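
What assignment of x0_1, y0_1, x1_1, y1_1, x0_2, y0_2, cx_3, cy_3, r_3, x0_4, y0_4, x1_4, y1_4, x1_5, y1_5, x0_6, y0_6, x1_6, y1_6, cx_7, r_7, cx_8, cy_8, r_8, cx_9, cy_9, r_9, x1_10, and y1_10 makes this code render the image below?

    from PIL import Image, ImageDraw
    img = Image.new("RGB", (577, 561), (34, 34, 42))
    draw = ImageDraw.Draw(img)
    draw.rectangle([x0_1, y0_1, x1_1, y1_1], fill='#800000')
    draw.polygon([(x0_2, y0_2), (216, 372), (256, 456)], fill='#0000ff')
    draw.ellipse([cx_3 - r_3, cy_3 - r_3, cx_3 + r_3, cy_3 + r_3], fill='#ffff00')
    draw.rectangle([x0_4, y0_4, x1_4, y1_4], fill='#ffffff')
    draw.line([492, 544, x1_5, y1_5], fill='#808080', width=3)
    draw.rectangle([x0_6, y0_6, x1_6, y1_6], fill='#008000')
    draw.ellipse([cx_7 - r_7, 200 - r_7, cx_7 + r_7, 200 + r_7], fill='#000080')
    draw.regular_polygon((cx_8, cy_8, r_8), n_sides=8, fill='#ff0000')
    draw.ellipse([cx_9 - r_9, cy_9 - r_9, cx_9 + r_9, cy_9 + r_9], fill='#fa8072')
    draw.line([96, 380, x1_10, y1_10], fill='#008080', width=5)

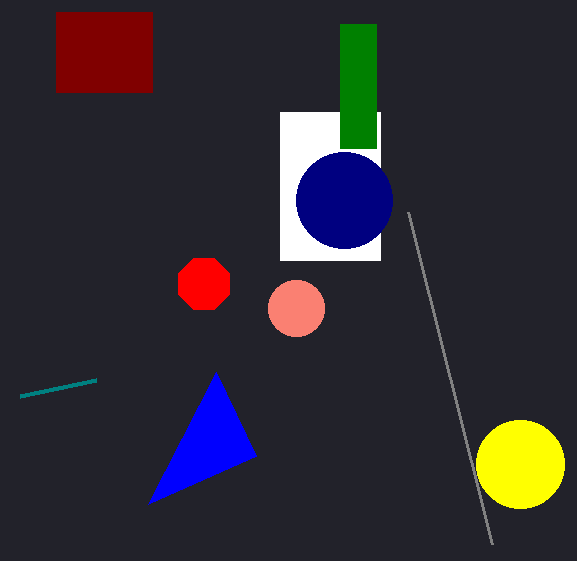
x0_1 = 56; y0_1 = 12; x1_1 = 152; y1_1 = 92; x0_2 = 148; y0_2 = 504; cx_3 = 520; cy_3 = 464; r_3 = 44; x0_4 = 280; y0_4 = 112; x1_4 = 380; y1_4 = 260; x1_5 = 408; y1_5 = 212; x0_6 = 340; y0_6 = 24; x1_6 = 376; y1_6 = 148; cx_7 = 344; r_7 = 48; cx_8 = 204; cy_8 = 284; r_8 = 28; cx_9 = 296; cy_9 = 308; r_9 = 28; x1_10 = 20; y1_10 = 396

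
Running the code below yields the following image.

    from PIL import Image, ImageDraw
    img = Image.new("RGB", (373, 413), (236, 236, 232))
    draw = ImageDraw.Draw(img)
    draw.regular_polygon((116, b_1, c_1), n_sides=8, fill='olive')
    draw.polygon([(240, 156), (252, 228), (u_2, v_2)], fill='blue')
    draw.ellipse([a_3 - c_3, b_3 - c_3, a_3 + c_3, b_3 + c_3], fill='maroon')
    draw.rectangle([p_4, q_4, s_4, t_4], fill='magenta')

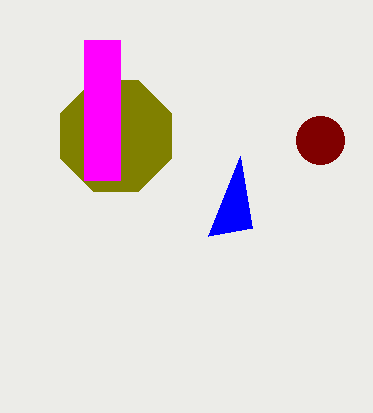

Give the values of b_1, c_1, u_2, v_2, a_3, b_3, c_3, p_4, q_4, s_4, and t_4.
b_1 = 136, c_1 = 60, u_2 = 208, v_2 = 236, a_3 = 320, b_3 = 140, c_3 = 24, p_4 = 84, q_4 = 40, s_4 = 120, t_4 = 180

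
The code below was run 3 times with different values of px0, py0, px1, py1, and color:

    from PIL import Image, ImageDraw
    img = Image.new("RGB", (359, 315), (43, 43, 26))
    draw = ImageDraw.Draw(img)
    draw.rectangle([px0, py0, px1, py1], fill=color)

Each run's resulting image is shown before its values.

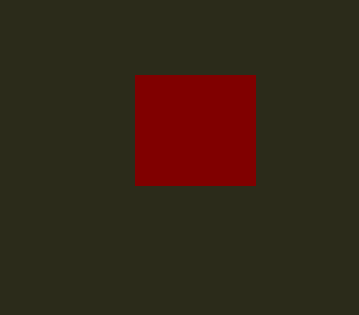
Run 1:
px0 = 135
py0 = 75
px1 = 255
py1 = 185
color = 'maroon'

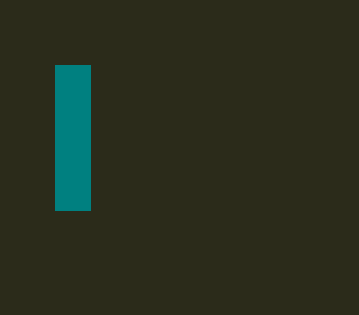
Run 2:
px0 = 55, py0 = 65, px1 = 90, py1 = 210, color = 'teal'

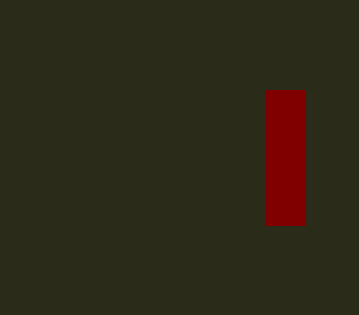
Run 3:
px0 = 265
py0 = 90
px1 = 305
py1 = 225
color = 'maroon'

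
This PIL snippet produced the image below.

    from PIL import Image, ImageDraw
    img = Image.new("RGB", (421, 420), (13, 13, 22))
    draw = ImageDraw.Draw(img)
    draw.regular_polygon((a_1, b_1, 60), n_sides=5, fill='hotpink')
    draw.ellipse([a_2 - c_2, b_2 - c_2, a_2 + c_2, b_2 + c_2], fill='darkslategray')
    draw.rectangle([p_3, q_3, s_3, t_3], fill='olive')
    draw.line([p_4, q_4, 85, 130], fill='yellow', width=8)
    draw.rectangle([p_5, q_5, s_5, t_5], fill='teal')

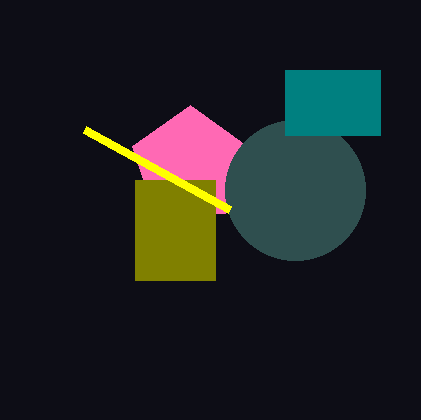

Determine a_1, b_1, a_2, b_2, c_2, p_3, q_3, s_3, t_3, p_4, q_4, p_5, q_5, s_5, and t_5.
a_1 = 190, b_1 = 165, a_2 = 295, b_2 = 190, c_2 = 70, p_3 = 135, q_3 = 180, s_3 = 215, t_3 = 280, p_4 = 230, q_4 = 210, p_5 = 285, q_5 = 70, s_5 = 380, t_5 = 135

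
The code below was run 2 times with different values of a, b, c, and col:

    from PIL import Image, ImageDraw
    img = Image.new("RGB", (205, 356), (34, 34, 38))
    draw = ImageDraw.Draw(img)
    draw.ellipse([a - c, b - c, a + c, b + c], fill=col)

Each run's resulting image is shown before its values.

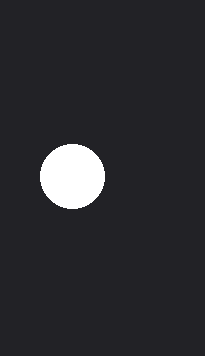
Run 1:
a = 72
b = 176
c = 32
col = 'white'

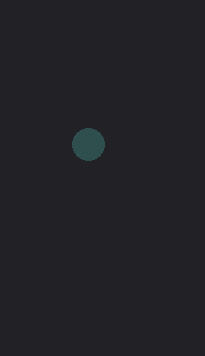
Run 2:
a = 88, b = 144, c = 16, col = 'darkslategray'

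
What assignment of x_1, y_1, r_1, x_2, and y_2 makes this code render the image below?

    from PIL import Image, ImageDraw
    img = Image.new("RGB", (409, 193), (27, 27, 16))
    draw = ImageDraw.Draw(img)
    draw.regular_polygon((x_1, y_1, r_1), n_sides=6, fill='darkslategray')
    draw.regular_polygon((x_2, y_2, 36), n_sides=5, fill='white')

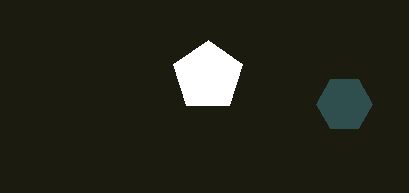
x_1 = 344, y_1 = 104, r_1 = 28, x_2 = 208, y_2 = 76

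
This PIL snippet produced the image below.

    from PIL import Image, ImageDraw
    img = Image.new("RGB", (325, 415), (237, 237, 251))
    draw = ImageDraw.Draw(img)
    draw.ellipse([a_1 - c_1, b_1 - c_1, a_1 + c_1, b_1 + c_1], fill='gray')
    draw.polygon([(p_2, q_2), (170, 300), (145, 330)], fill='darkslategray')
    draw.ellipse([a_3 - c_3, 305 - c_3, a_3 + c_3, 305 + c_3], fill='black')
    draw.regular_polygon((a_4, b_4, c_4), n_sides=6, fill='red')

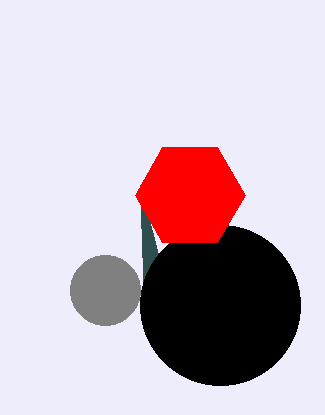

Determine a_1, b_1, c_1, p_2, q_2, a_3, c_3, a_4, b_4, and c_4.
a_1 = 105, b_1 = 290, c_1 = 35, p_2 = 140, q_2 = 185, a_3 = 220, c_3 = 80, a_4 = 190, b_4 = 195, c_4 = 55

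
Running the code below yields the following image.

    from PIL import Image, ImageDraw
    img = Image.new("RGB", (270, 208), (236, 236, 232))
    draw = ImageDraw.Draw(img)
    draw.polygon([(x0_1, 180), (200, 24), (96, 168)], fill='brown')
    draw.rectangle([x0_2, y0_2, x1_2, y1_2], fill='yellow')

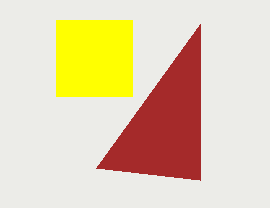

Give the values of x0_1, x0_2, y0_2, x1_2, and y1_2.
x0_1 = 200; x0_2 = 56; y0_2 = 20; x1_2 = 132; y1_2 = 96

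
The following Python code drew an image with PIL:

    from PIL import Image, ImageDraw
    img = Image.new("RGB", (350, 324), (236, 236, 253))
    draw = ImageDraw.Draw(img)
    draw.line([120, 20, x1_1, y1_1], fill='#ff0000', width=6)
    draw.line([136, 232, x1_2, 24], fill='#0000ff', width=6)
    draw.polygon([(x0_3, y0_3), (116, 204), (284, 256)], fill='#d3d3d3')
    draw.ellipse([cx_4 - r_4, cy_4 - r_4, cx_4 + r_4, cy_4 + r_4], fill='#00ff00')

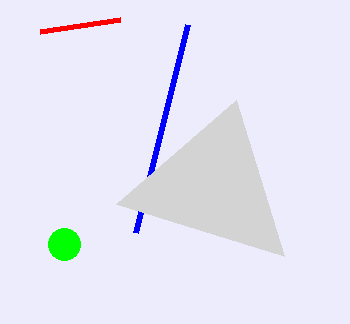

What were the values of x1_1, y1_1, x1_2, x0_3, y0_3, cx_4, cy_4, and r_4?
x1_1 = 40, y1_1 = 32, x1_2 = 188, x0_3 = 236, y0_3 = 100, cx_4 = 64, cy_4 = 244, r_4 = 16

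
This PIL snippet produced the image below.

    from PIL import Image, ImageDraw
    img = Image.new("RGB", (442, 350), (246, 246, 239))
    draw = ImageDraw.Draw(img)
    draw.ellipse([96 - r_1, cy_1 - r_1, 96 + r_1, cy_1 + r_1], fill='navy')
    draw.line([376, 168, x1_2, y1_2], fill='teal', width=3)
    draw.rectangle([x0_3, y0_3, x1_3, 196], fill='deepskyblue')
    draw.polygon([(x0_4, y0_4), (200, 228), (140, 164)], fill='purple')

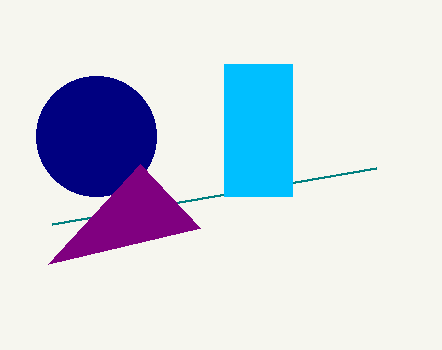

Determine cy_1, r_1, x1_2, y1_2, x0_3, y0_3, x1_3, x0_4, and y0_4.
cy_1 = 136, r_1 = 60, x1_2 = 52, y1_2 = 224, x0_3 = 224, y0_3 = 64, x1_3 = 292, x0_4 = 48, y0_4 = 264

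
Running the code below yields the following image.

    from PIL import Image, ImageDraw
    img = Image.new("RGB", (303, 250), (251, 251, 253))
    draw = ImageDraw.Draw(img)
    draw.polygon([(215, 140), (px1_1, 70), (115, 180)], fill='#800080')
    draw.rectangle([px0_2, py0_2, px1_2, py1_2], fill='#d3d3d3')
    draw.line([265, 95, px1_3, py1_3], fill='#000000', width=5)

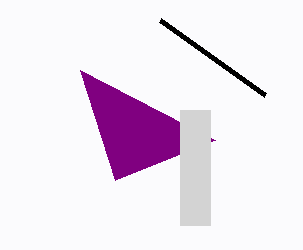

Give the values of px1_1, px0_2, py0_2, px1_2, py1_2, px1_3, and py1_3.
px1_1 = 80; px0_2 = 180; py0_2 = 110; px1_2 = 210; py1_2 = 225; px1_3 = 160; py1_3 = 20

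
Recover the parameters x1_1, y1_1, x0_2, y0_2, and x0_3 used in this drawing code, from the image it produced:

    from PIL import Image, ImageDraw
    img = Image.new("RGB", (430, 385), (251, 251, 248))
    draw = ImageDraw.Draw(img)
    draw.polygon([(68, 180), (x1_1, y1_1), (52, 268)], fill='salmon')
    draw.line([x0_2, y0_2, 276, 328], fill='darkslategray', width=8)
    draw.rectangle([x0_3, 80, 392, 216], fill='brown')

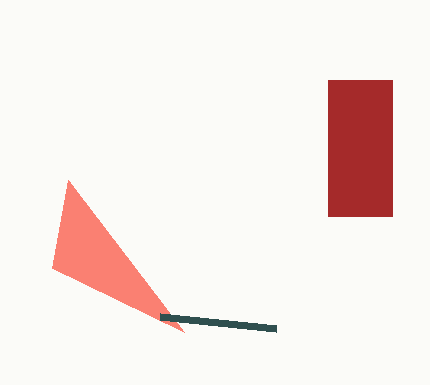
x1_1 = 184; y1_1 = 332; x0_2 = 160; y0_2 = 316; x0_3 = 328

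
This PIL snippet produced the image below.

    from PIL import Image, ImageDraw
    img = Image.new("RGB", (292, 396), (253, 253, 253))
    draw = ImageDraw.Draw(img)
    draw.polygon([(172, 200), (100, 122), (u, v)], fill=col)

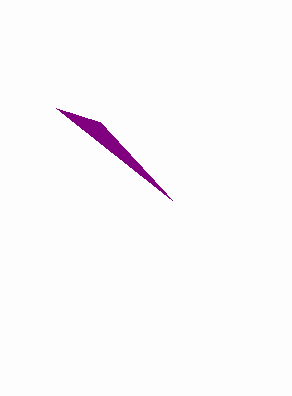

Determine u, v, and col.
u = 56; v = 108; col = 'purple'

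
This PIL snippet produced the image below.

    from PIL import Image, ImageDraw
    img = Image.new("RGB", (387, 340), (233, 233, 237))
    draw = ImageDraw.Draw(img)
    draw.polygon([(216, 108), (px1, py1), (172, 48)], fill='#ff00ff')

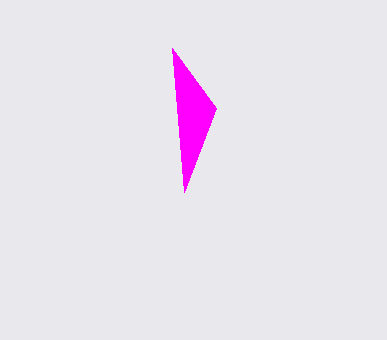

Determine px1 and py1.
px1 = 184
py1 = 192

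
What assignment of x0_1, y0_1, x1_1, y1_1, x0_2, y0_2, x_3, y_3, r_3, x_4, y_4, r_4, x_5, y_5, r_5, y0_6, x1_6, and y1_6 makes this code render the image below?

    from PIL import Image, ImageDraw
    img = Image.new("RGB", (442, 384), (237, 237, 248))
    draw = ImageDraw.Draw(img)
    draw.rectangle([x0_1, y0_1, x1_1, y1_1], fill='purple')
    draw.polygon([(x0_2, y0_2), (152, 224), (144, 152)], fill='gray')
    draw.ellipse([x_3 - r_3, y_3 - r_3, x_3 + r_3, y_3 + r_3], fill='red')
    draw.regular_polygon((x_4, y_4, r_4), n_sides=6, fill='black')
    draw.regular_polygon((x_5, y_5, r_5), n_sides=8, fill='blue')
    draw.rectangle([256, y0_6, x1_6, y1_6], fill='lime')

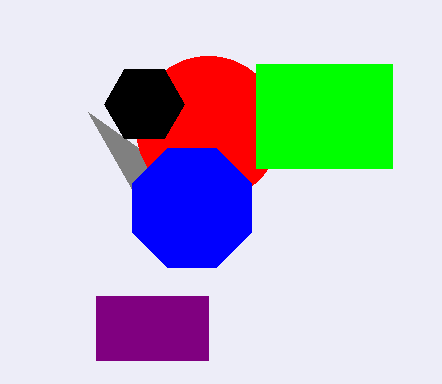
x0_1 = 96
y0_1 = 296
x1_1 = 208
y1_1 = 360
x0_2 = 88
y0_2 = 112
x_3 = 208
y_3 = 128
r_3 = 72
x_4 = 144
y_4 = 104
r_4 = 40
x_5 = 192
y_5 = 208
r_5 = 64
y0_6 = 64
x1_6 = 392
y1_6 = 168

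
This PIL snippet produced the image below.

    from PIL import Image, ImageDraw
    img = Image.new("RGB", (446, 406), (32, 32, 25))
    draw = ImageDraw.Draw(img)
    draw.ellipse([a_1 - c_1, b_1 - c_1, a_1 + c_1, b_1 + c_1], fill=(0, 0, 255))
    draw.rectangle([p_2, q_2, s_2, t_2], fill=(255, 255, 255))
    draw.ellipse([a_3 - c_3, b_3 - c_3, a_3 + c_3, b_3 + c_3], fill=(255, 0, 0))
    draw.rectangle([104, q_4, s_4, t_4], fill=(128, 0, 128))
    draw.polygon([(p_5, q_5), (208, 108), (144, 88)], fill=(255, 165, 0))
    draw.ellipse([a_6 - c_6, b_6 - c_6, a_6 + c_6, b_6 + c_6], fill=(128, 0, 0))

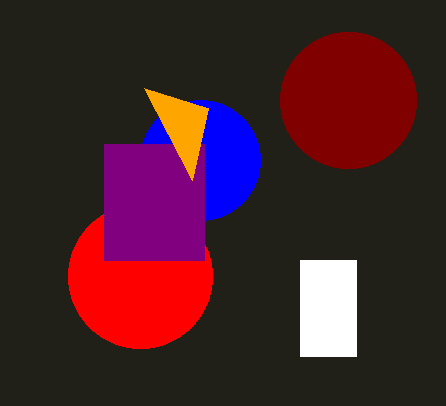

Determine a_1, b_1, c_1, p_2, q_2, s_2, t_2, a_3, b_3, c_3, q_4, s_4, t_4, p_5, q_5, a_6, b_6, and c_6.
a_1 = 200
b_1 = 160
c_1 = 60
p_2 = 300
q_2 = 260
s_2 = 356
t_2 = 356
a_3 = 140
b_3 = 276
c_3 = 72
q_4 = 144
s_4 = 204
t_4 = 260
p_5 = 192
q_5 = 180
a_6 = 348
b_6 = 100
c_6 = 68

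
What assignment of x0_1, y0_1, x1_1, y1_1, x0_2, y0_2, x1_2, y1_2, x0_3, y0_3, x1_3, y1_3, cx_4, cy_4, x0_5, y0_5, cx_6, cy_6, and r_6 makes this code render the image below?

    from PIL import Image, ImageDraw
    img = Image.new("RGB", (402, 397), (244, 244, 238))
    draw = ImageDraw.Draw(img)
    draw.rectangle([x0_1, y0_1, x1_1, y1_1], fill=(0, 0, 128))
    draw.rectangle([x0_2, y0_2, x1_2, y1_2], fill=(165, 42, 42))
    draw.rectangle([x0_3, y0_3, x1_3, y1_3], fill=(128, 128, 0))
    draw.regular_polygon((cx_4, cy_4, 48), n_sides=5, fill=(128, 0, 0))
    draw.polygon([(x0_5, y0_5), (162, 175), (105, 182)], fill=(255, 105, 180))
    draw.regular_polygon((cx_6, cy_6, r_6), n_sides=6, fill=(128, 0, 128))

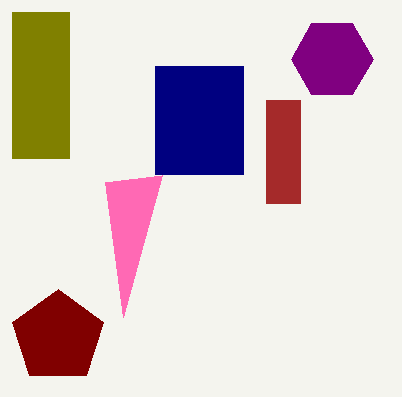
x0_1 = 155, y0_1 = 66, x1_1 = 243, y1_1 = 174, x0_2 = 266, y0_2 = 100, x1_2 = 300, y1_2 = 203, x0_3 = 12, y0_3 = 12, x1_3 = 69, y1_3 = 158, cx_4 = 58, cy_4 = 337, x0_5 = 123, y0_5 = 317, cx_6 = 332, cy_6 = 59, r_6 = 41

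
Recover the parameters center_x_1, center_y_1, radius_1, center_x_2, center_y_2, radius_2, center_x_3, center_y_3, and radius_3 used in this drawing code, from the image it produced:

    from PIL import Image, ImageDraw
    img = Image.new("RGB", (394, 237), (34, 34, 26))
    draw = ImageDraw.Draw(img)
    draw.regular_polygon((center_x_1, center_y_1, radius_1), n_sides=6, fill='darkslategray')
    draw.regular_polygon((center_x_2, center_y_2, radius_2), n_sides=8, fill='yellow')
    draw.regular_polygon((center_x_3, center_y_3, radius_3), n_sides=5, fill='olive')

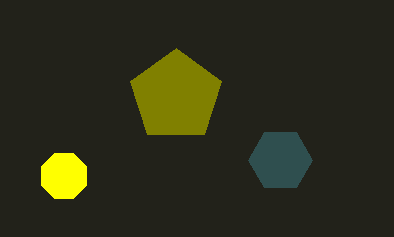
center_x_1 = 280
center_y_1 = 160
radius_1 = 32
center_x_2 = 64
center_y_2 = 176
radius_2 = 24
center_x_3 = 176
center_y_3 = 96
radius_3 = 48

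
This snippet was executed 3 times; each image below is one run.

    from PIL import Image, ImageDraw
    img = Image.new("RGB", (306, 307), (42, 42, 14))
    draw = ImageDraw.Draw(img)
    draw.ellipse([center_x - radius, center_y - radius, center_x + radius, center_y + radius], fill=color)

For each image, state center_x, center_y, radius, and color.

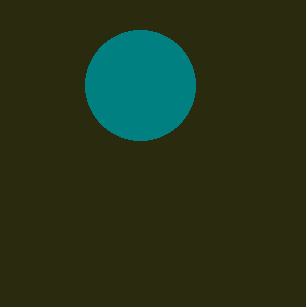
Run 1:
center_x = 140; center_y = 85; radius = 55; color = 'teal'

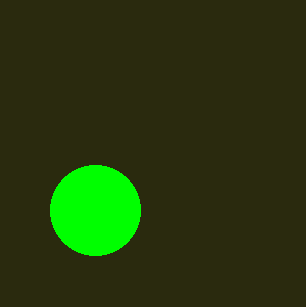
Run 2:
center_x = 95, center_y = 210, radius = 45, color = 'lime'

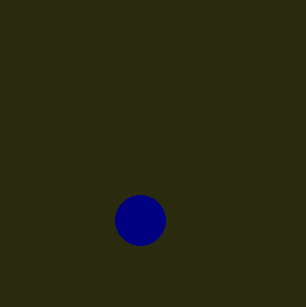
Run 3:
center_x = 140
center_y = 220
radius = 25
color = 'navy'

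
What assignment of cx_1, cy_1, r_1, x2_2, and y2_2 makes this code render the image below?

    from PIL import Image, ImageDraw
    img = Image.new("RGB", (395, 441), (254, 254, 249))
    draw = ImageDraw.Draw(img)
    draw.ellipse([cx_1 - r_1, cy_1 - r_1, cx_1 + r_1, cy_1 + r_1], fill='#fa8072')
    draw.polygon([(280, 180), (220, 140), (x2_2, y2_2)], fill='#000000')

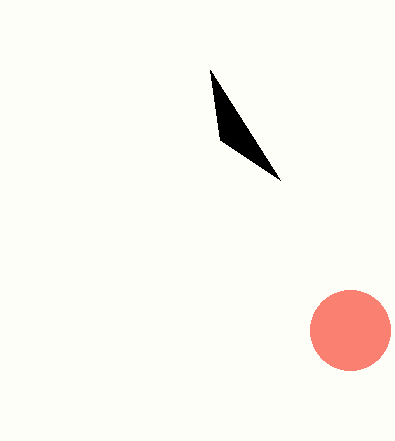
cx_1 = 350; cy_1 = 330; r_1 = 40; x2_2 = 210; y2_2 = 70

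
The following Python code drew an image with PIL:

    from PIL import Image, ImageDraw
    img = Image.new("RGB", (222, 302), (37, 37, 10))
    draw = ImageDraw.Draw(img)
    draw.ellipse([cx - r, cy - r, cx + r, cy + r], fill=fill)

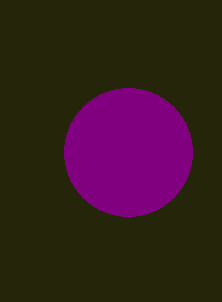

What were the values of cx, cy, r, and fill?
cx = 128
cy = 152
r = 64
fill = 'purple'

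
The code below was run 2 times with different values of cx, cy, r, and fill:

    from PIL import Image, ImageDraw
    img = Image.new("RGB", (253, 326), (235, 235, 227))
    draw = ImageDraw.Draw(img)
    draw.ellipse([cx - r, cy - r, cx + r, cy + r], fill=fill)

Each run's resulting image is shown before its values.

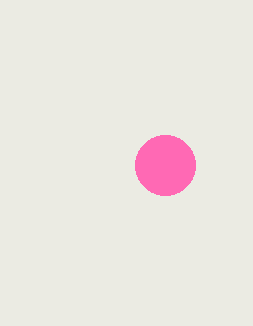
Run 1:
cx = 165
cy = 165
r = 30
fill = 'hotpink'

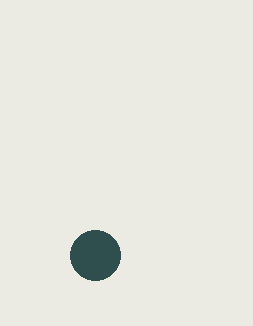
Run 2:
cx = 95; cy = 255; r = 25; fill = 'darkslategray'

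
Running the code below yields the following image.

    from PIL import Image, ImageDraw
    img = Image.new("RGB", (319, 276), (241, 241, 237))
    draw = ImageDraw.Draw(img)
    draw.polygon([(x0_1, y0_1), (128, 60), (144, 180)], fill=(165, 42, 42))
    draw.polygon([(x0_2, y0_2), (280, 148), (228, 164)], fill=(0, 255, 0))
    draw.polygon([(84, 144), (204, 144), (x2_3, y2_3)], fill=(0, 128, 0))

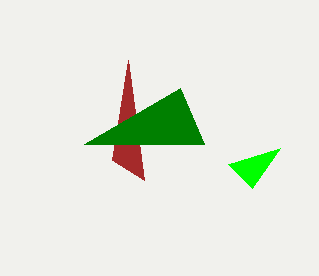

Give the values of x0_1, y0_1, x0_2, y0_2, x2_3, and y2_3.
x0_1 = 112
y0_1 = 160
x0_2 = 252
y0_2 = 188
x2_3 = 180
y2_3 = 88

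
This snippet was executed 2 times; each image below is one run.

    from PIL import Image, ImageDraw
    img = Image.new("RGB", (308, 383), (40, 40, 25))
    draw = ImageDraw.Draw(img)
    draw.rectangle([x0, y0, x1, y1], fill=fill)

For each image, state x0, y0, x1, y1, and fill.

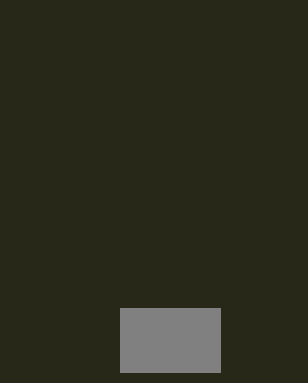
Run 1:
x0 = 120
y0 = 308
x1 = 220
y1 = 372
fill = 'gray'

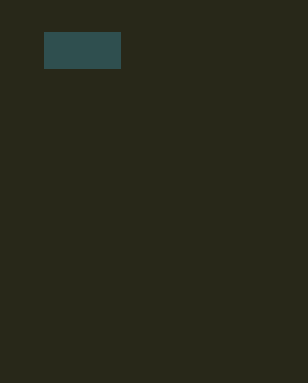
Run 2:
x0 = 44
y0 = 32
x1 = 120
y1 = 68
fill = 'darkslategray'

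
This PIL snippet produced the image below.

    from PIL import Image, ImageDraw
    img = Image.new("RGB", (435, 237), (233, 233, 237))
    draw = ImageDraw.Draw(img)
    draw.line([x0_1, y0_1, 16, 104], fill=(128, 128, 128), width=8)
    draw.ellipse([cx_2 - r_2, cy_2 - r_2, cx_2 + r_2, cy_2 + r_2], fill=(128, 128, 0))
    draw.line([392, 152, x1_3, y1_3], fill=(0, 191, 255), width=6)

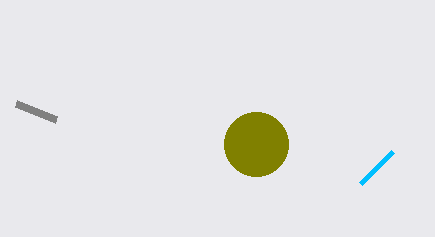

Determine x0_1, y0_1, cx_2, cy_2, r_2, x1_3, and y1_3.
x0_1 = 56
y0_1 = 120
cx_2 = 256
cy_2 = 144
r_2 = 32
x1_3 = 360
y1_3 = 184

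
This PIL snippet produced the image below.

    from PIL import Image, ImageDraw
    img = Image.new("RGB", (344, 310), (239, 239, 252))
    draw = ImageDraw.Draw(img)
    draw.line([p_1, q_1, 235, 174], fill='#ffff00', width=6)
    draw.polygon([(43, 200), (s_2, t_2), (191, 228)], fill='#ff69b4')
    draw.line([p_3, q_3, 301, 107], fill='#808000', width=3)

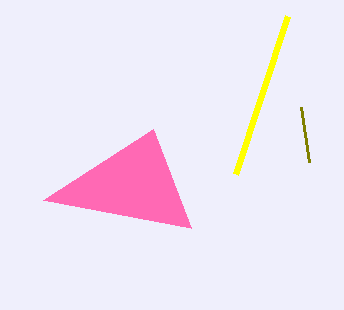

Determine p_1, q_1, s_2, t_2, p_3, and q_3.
p_1 = 287, q_1 = 16, s_2 = 153, t_2 = 129, p_3 = 309, q_3 = 162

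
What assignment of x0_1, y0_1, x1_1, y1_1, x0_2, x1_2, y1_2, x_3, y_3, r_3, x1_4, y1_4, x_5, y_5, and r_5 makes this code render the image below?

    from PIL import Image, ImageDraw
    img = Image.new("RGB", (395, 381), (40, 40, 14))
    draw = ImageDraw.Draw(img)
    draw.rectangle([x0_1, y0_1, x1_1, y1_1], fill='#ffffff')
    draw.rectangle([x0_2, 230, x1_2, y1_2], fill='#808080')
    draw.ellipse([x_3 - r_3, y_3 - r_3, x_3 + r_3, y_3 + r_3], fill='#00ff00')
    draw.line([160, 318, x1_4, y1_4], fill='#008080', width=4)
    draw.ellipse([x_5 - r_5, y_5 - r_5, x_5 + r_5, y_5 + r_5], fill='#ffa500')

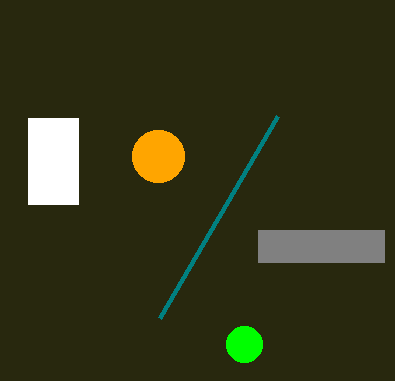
x0_1 = 28
y0_1 = 118
x1_1 = 78
y1_1 = 204
x0_2 = 258
x1_2 = 384
y1_2 = 262
x_3 = 244
y_3 = 344
r_3 = 18
x1_4 = 278
y1_4 = 116
x_5 = 158
y_5 = 156
r_5 = 26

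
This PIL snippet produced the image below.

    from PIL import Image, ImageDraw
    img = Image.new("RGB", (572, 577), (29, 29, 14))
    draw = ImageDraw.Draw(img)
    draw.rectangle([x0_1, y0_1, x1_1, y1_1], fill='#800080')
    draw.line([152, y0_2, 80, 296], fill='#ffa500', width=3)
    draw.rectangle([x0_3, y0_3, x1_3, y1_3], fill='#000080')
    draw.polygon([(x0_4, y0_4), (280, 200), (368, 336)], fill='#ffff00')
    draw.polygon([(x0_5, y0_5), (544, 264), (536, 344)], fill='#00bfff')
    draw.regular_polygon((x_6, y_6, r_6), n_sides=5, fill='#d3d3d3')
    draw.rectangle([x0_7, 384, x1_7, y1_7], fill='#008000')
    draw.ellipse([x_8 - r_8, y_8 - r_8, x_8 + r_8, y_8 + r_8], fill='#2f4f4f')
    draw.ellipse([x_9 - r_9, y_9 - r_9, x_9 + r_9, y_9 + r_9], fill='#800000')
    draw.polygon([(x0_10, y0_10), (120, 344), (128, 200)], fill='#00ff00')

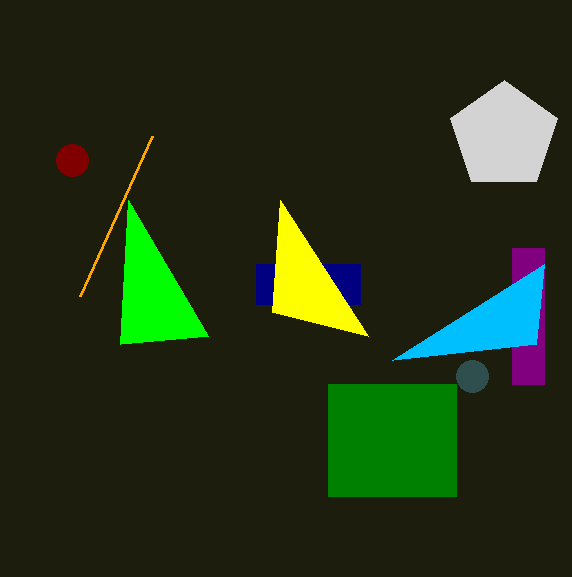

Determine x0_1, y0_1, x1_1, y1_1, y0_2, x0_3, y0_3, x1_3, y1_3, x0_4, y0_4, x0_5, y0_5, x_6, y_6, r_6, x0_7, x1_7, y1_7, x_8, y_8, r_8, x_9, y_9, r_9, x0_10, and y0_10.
x0_1 = 512; y0_1 = 248; x1_1 = 544; y1_1 = 384; y0_2 = 136; x0_3 = 256; y0_3 = 264; x1_3 = 360; y1_3 = 304; x0_4 = 272; y0_4 = 312; x0_5 = 392; y0_5 = 360; x_6 = 504; y_6 = 136; r_6 = 56; x0_7 = 328; x1_7 = 456; y1_7 = 496; x_8 = 472; y_8 = 376; r_8 = 16; x_9 = 72; y_9 = 160; r_9 = 16; x0_10 = 208; y0_10 = 336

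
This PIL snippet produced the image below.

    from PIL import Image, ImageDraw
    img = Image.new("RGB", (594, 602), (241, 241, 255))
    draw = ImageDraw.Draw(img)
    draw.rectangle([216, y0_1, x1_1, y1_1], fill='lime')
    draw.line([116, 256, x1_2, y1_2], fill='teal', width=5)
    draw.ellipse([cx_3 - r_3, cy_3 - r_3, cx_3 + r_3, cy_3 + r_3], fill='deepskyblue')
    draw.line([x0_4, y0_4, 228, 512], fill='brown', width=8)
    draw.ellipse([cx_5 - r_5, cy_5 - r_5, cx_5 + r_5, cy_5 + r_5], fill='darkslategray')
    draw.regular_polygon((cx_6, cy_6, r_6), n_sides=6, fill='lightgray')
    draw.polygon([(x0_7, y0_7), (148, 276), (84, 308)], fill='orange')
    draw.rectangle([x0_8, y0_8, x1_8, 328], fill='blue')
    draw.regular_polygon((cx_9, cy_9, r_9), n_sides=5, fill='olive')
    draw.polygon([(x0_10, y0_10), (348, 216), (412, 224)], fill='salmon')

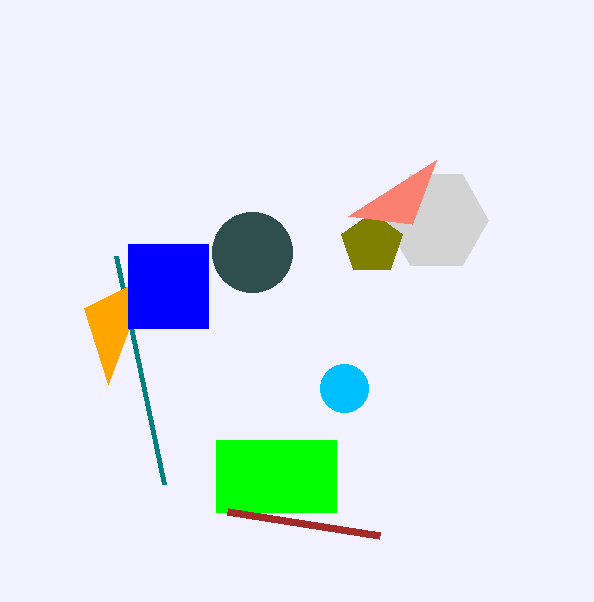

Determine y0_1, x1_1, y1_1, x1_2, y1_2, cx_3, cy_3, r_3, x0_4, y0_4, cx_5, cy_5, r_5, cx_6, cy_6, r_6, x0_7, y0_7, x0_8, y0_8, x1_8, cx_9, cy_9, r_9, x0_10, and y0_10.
y0_1 = 440
x1_1 = 336
y1_1 = 512
x1_2 = 164
y1_2 = 484
cx_3 = 344
cy_3 = 388
r_3 = 24
x0_4 = 380
y0_4 = 536
cx_5 = 252
cy_5 = 252
r_5 = 40
cx_6 = 436
cy_6 = 220
r_6 = 52
x0_7 = 108
y0_7 = 384
x0_8 = 128
y0_8 = 244
x1_8 = 208
cx_9 = 372
cy_9 = 244
r_9 = 32
x0_10 = 436
y0_10 = 160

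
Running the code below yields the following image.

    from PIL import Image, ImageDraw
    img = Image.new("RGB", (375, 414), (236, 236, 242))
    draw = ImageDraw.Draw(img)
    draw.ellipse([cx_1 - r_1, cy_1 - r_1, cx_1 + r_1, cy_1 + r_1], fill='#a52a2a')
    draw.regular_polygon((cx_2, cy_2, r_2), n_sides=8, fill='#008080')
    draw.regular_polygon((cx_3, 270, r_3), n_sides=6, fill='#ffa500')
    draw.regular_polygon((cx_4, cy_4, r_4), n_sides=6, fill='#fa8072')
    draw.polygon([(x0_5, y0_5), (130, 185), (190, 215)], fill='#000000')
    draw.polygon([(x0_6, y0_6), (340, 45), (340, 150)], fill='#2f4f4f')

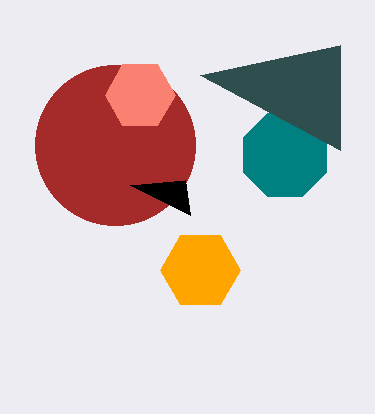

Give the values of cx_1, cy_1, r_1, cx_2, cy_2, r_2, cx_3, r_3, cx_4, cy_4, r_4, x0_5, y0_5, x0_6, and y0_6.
cx_1 = 115; cy_1 = 145; r_1 = 80; cx_2 = 285; cy_2 = 155; r_2 = 45; cx_3 = 200; r_3 = 40; cx_4 = 140; cy_4 = 95; r_4 = 35; x0_5 = 185; y0_5 = 180; x0_6 = 200; y0_6 = 75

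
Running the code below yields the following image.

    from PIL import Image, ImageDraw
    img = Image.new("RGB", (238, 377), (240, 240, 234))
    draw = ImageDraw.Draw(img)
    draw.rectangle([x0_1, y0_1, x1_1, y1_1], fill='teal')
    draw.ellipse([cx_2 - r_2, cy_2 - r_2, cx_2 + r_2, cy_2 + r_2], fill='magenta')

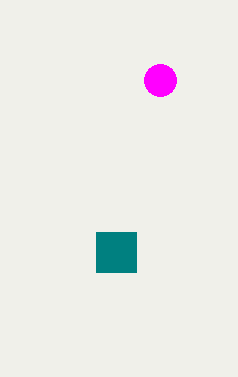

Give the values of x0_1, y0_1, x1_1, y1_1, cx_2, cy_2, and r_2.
x0_1 = 96; y0_1 = 232; x1_1 = 136; y1_1 = 272; cx_2 = 160; cy_2 = 80; r_2 = 16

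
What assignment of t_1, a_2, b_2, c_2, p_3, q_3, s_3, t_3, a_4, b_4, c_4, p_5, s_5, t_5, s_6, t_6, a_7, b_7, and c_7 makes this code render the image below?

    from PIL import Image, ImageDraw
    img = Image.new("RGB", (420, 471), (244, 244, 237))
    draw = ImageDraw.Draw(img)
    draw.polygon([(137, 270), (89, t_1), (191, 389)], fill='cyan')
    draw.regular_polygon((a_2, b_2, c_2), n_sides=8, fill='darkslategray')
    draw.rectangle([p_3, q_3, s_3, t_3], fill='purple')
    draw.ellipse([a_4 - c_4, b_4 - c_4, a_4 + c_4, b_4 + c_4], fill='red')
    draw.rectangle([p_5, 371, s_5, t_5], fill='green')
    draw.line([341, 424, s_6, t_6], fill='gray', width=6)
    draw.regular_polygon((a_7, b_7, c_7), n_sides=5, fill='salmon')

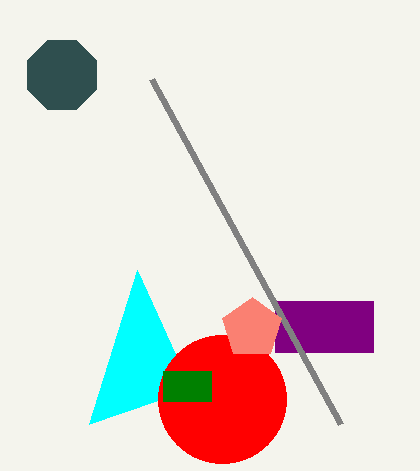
t_1 = 424, a_2 = 62, b_2 = 75, c_2 = 37, p_3 = 275, q_3 = 301, s_3 = 373, t_3 = 352, a_4 = 222, b_4 = 399, c_4 = 64, p_5 = 163, s_5 = 211, t_5 = 401, s_6 = 152, t_6 = 79, a_7 = 252, b_7 = 328, c_7 = 31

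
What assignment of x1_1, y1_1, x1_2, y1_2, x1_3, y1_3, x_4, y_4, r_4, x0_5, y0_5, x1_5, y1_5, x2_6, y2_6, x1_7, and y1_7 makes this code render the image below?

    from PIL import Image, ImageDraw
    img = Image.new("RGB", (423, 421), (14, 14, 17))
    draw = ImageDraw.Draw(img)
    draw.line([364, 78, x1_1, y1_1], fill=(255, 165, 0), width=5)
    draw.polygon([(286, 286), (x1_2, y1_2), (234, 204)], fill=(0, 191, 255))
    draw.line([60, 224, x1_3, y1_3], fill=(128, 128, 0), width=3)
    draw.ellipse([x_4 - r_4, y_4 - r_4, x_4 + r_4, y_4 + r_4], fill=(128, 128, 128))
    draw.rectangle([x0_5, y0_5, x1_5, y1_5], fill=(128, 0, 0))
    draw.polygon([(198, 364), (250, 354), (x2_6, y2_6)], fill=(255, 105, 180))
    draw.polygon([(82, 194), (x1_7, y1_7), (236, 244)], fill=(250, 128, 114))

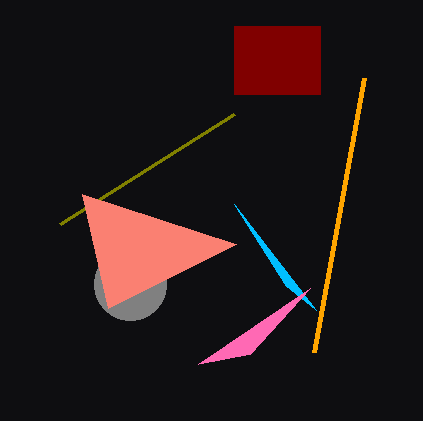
x1_1 = 314
y1_1 = 352
x1_2 = 316
y1_2 = 310
x1_3 = 234
y1_3 = 114
x_4 = 130
y_4 = 284
r_4 = 36
x0_5 = 234
y0_5 = 26
x1_5 = 320
y1_5 = 94
x2_6 = 310
y2_6 = 288
x1_7 = 108
y1_7 = 308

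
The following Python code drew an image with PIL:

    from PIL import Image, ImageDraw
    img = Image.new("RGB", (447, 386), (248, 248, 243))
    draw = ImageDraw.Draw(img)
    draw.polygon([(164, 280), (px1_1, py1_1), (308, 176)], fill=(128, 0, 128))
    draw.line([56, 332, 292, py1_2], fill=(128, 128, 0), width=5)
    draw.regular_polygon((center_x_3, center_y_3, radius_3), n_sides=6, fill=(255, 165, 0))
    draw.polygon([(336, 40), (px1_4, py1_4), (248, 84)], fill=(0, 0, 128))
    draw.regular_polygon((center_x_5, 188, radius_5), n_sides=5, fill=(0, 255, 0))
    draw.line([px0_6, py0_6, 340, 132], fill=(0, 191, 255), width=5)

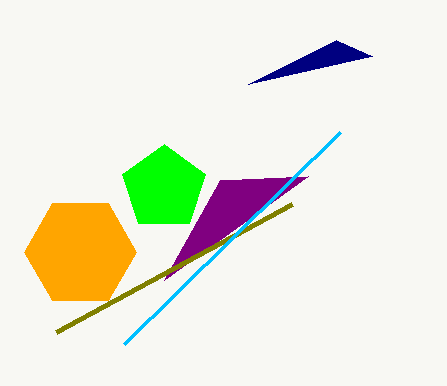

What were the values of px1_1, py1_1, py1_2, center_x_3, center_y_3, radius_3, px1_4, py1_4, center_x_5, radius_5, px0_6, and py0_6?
px1_1 = 220
py1_1 = 180
py1_2 = 204
center_x_3 = 80
center_y_3 = 252
radius_3 = 56
px1_4 = 372
py1_4 = 56
center_x_5 = 164
radius_5 = 44
px0_6 = 124
py0_6 = 344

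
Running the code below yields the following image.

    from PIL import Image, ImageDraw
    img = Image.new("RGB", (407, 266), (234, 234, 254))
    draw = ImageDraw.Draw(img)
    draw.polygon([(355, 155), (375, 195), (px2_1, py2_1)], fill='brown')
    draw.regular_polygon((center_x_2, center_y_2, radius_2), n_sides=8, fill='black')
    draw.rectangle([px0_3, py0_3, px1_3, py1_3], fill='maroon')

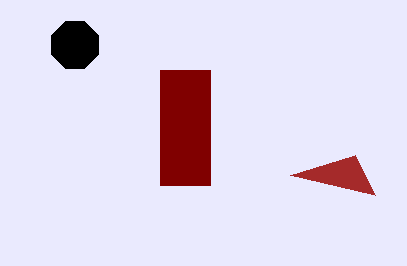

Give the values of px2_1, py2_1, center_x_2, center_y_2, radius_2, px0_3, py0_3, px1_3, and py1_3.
px2_1 = 290
py2_1 = 175
center_x_2 = 75
center_y_2 = 45
radius_2 = 25
px0_3 = 160
py0_3 = 70
px1_3 = 210
py1_3 = 185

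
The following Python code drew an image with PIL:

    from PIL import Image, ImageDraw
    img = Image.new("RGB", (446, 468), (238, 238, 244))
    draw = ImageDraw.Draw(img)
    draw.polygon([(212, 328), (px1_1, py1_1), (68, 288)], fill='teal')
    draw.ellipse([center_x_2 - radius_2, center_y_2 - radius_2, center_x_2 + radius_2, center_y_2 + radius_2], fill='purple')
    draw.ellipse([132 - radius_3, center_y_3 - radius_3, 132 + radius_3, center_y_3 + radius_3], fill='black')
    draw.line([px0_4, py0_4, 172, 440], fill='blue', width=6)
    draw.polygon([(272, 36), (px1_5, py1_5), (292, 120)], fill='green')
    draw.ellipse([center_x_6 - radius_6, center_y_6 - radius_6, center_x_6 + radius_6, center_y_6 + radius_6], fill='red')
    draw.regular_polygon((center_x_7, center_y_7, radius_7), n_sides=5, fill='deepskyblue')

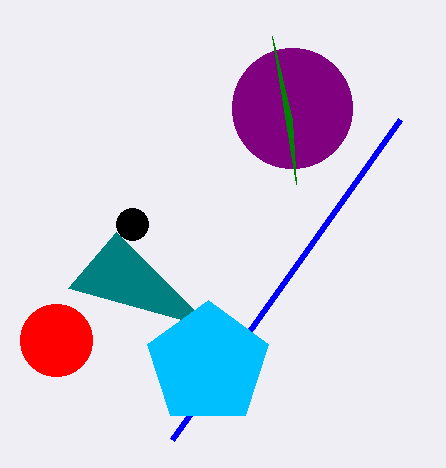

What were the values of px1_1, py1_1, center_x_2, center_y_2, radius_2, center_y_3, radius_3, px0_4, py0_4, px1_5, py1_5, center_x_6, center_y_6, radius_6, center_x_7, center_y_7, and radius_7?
px1_1 = 116
py1_1 = 232
center_x_2 = 292
center_y_2 = 108
radius_2 = 60
center_y_3 = 224
radius_3 = 16
px0_4 = 400
py0_4 = 120
px1_5 = 296
py1_5 = 184
center_x_6 = 56
center_y_6 = 340
radius_6 = 36
center_x_7 = 208
center_y_7 = 364
radius_7 = 64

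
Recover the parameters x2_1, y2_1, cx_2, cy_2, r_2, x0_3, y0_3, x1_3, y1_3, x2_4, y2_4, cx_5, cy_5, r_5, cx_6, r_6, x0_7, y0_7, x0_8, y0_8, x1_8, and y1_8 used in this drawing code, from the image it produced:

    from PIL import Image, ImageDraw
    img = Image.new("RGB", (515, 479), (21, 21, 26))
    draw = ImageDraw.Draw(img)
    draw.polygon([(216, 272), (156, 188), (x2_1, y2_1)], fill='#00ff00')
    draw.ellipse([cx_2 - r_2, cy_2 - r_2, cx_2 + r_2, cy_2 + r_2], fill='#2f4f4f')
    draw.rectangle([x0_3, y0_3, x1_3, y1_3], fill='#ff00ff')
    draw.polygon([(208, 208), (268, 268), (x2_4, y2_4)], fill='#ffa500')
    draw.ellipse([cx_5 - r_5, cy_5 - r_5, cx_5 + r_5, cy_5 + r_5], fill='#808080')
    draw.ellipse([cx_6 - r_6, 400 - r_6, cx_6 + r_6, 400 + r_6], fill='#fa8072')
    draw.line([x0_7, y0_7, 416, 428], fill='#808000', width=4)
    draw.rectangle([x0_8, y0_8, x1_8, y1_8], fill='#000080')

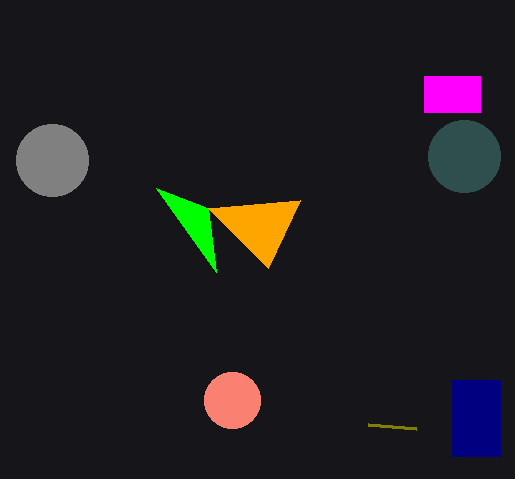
x2_1 = 208; y2_1 = 208; cx_2 = 464; cy_2 = 156; r_2 = 36; x0_3 = 424; y0_3 = 76; x1_3 = 480; y1_3 = 112; x2_4 = 300; y2_4 = 200; cx_5 = 52; cy_5 = 160; r_5 = 36; cx_6 = 232; r_6 = 28; x0_7 = 368; y0_7 = 424; x0_8 = 452; y0_8 = 380; x1_8 = 500; y1_8 = 456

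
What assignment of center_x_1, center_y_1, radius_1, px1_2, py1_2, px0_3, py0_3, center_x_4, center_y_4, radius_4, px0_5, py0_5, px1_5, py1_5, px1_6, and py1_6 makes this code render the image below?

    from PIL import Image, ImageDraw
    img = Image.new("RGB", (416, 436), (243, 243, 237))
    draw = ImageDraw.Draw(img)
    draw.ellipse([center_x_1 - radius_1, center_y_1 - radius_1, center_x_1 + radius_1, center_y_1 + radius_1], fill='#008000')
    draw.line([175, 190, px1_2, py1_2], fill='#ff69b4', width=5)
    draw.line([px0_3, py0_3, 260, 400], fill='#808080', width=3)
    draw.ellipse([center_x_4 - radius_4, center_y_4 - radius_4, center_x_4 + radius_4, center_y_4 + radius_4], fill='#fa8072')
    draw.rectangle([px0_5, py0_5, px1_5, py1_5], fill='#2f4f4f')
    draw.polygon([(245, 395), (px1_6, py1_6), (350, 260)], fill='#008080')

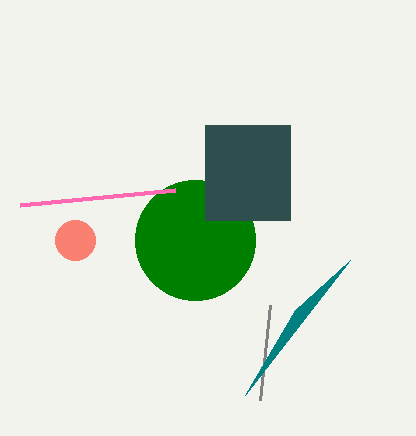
center_x_1 = 195
center_y_1 = 240
radius_1 = 60
px1_2 = 20
py1_2 = 205
px0_3 = 270
py0_3 = 305
center_x_4 = 75
center_y_4 = 240
radius_4 = 20
px0_5 = 205
py0_5 = 125
px1_5 = 290
py1_5 = 220
px1_6 = 295
py1_6 = 310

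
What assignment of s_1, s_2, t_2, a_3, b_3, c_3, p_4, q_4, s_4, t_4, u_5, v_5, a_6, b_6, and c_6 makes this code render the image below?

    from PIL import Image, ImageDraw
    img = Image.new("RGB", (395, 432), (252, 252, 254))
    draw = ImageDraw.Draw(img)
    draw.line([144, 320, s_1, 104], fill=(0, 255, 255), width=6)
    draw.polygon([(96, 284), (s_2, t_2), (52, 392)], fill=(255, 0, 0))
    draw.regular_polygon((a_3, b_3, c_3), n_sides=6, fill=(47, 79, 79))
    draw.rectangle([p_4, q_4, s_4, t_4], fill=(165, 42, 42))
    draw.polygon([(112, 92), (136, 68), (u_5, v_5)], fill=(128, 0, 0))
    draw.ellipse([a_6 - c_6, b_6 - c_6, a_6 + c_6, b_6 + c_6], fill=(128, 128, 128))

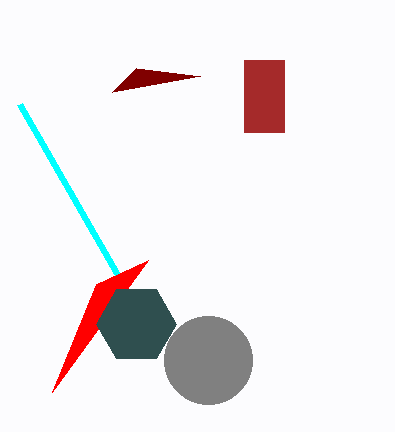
s_1 = 20, s_2 = 148, t_2 = 260, a_3 = 136, b_3 = 324, c_3 = 40, p_4 = 244, q_4 = 60, s_4 = 284, t_4 = 132, u_5 = 200, v_5 = 76, a_6 = 208, b_6 = 360, c_6 = 44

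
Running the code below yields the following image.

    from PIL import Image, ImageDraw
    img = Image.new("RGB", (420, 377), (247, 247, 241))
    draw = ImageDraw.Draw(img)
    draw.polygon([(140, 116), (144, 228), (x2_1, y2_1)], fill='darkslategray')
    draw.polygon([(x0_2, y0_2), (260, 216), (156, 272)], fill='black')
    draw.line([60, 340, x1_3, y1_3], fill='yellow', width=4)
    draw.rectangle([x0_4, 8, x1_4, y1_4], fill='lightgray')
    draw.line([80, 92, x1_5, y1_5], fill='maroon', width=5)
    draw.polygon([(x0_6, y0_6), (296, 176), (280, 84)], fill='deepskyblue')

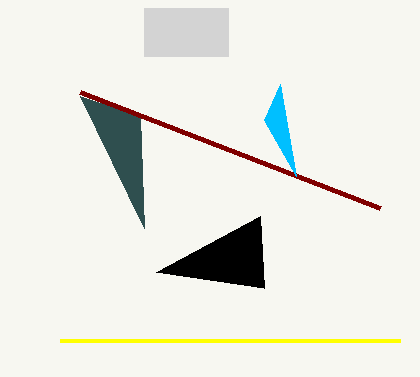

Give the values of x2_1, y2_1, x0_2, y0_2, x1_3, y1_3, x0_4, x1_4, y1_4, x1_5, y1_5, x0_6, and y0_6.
x2_1 = 80; y2_1 = 96; x0_2 = 264; y0_2 = 288; x1_3 = 400; y1_3 = 340; x0_4 = 144; x1_4 = 228; y1_4 = 56; x1_5 = 380; y1_5 = 208; x0_6 = 264; y0_6 = 120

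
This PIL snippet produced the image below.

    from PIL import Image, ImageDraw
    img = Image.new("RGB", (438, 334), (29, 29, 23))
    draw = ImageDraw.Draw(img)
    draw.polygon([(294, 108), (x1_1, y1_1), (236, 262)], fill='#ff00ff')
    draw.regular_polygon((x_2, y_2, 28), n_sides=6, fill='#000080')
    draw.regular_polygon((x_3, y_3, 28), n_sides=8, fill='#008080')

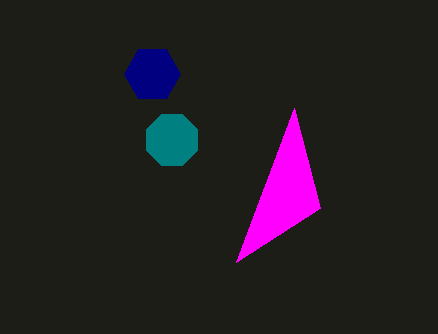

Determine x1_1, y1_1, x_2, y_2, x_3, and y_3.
x1_1 = 320
y1_1 = 208
x_2 = 152
y_2 = 74
x_3 = 172
y_3 = 140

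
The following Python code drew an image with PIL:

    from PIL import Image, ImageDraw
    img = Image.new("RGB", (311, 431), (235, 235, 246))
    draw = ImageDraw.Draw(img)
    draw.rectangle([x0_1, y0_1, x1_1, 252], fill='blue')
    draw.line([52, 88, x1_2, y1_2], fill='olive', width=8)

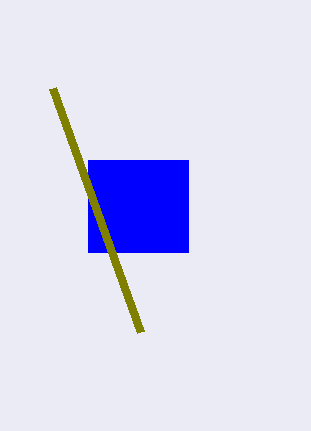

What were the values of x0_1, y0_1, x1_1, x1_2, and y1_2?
x0_1 = 88
y0_1 = 160
x1_1 = 188
x1_2 = 140
y1_2 = 332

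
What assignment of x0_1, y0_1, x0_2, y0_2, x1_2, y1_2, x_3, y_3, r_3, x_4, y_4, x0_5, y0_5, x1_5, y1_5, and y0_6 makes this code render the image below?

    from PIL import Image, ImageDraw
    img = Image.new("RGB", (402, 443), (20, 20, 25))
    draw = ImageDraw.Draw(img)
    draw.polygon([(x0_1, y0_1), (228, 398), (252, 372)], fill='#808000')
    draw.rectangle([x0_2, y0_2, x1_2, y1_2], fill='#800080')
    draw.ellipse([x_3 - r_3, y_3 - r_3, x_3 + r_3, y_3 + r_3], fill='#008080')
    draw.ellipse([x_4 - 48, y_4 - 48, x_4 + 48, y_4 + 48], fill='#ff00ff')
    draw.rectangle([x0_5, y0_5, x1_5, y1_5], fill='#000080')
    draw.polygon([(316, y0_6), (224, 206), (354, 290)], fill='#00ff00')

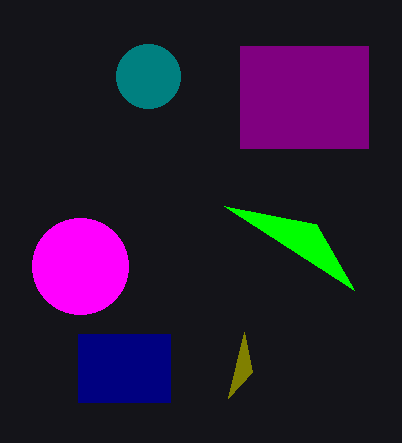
x0_1 = 244, y0_1 = 332, x0_2 = 240, y0_2 = 46, x1_2 = 368, y1_2 = 148, x_3 = 148, y_3 = 76, r_3 = 32, x_4 = 80, y_4 = 266, x0_5 = 78, y0_5 = 334, x1_5 = 170, y1_5 = 402, y0_6 = 224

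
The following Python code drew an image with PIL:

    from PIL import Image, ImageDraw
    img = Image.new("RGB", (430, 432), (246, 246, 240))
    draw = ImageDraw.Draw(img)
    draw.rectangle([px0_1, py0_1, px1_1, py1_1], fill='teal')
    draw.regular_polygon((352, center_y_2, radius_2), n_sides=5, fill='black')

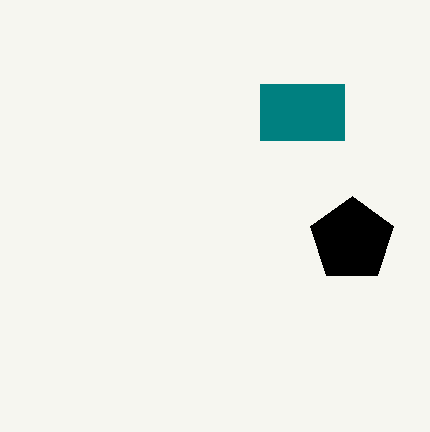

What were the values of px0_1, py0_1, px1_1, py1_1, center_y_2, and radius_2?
px0_1 = 260
py0_1 = 84
px1_1 = 344
py1_1 = 140
center_y_2 = 240
radius_2 = 44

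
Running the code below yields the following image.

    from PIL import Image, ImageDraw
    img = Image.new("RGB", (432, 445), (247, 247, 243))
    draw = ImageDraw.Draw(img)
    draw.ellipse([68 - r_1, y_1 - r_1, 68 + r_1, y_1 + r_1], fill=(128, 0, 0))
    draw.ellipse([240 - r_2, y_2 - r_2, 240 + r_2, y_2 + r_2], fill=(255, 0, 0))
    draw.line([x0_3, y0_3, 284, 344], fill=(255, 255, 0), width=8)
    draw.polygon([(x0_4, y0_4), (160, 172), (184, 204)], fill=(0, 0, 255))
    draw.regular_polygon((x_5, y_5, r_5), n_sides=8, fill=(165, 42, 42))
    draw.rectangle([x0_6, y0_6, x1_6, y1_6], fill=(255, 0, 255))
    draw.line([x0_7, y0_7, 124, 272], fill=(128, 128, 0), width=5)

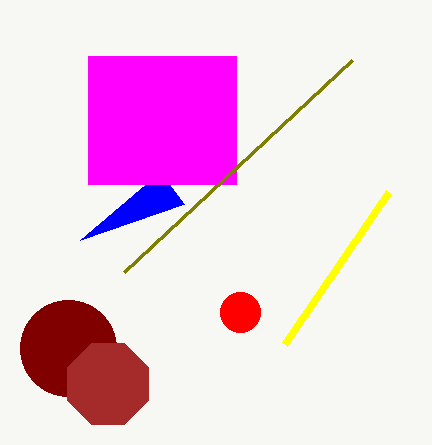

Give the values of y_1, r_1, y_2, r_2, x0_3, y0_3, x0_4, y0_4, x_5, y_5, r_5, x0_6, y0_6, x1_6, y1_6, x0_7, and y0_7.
y_1 = 348; r_1 = 48; y_2 = 312; r_2 = 20; x0_3 = 388; y0_3 = 192; x0_4 = 80; y0_4 = 240; x_5 = 108; y_5 = 384; r_5 = 44; x0_6 = 88; y0_6 = 56; x1_6 = 236; y1_6 = 184; x0_7 = 352; y0_7 = 60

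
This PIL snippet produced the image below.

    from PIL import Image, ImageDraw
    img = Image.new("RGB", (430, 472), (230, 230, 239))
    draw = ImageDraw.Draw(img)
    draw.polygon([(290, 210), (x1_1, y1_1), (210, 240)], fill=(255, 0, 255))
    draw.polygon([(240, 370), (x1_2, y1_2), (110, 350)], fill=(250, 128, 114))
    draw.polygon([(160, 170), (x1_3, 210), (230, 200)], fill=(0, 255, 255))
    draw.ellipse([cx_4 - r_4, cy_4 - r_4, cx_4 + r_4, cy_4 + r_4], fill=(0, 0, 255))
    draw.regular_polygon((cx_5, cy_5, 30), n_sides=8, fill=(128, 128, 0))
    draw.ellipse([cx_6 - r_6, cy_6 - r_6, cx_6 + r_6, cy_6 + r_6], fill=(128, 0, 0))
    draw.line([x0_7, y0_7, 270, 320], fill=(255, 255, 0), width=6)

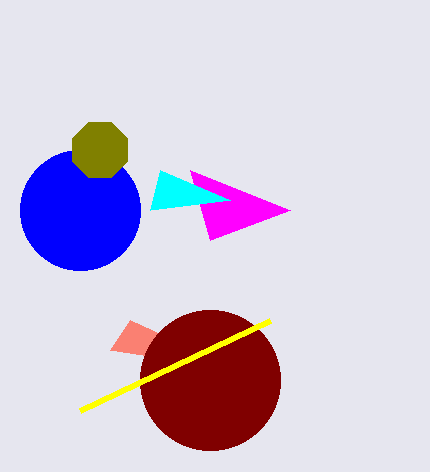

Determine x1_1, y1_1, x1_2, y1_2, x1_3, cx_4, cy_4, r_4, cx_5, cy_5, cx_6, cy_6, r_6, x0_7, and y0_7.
x1_1 = 190; y1_1 = 170; x1_2 = 130; y1_2 = 320; x1_3 = 150; cx_4 = 80; cy_4 = 210; r_4 = 60; cx_5 = 100; cy_5 = 150; cx_6 = 210; cy_6 = 380; r_6 = 70; x0_7 = 80; y0_7 = 410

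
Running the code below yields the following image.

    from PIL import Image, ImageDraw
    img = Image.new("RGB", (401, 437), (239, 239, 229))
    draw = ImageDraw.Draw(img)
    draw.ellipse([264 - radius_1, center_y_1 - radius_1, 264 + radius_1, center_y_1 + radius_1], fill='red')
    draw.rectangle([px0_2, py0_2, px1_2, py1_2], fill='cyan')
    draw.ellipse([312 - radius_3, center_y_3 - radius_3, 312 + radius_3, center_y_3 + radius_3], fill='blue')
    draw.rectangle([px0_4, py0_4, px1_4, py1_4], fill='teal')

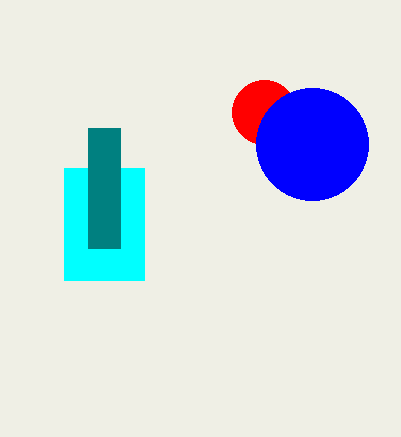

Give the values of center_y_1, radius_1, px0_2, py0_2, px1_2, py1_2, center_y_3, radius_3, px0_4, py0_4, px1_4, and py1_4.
center_y_1 = 112; radius_1 = 32; px0_2 = 64; py0_2 = 168; px1_2 = 144; py1_2 = 280; center_y_3 = 144; radius_3 = 56; px0_4 = 88; py0_4 = 128; px1_4 = 120; py1_4 = 248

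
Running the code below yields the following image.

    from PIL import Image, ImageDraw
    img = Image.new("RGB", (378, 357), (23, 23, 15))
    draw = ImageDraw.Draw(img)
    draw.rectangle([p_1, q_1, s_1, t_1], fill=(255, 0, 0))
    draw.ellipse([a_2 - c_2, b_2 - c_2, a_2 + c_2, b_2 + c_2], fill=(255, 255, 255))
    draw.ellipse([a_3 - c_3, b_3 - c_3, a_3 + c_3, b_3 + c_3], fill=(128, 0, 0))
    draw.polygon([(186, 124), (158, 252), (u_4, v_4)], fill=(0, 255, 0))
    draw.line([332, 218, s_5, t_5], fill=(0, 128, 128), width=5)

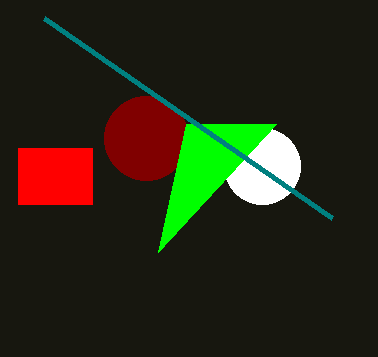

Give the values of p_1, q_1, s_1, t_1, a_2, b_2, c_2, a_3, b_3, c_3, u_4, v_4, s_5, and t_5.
p_1 = 18, q_1 = 148, s_1 = 92, t_1 = 204, a_2 = 262, b_2 = 166, c_2 = 38, a_3 = 146, b_3 = 138, c_3 = 42, u_4 = 276, v_4 = 124, s_5 = 44, t_5 = 18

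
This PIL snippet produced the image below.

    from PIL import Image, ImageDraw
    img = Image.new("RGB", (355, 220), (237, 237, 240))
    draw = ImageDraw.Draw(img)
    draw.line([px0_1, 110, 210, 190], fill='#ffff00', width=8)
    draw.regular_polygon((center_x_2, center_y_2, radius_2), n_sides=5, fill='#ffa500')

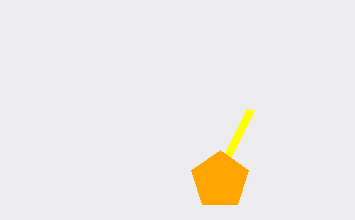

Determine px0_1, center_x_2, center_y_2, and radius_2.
px0_1 = 250; center_x_2 = 220; center_y_2 = 180; radius_2 = 30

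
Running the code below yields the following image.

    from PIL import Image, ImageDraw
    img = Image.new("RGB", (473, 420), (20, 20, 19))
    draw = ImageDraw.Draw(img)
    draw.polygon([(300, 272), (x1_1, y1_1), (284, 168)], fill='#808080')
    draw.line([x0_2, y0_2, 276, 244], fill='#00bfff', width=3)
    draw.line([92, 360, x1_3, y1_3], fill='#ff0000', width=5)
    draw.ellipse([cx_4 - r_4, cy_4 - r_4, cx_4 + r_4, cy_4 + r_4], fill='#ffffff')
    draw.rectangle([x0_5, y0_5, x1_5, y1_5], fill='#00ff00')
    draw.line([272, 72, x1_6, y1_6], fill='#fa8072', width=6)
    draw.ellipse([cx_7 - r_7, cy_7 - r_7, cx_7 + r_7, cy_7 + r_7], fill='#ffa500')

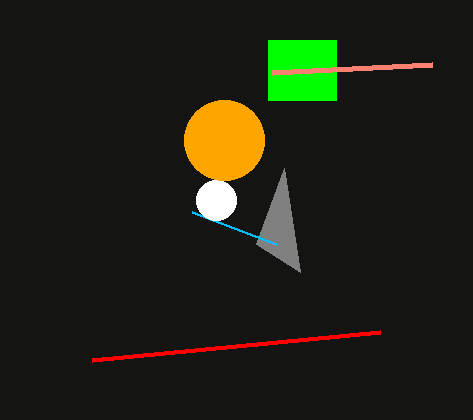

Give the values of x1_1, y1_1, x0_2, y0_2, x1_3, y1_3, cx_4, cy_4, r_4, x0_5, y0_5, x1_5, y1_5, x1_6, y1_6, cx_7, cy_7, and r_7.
x1_1 = 256
y1_1 = 244
x0_2 = 192
y0_2 = 212
x1_3 = 380
y1_3 = 332
cx_4 = 216
cy_4 = 200
r_4 = 20
x0_5 = 268
y0_5 = 40
x1_5 = 336
y1_5 = 100
x1_6 = 432
y1_6 = 64
cx_7 = 224
cy_7 = 140
r_7 = 40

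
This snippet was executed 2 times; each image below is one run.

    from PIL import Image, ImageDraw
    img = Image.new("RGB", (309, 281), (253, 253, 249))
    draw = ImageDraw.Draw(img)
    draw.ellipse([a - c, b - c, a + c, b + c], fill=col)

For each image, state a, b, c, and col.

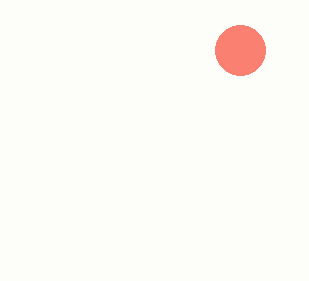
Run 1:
a = 240
b = 50
c = 25
col = 'salmon'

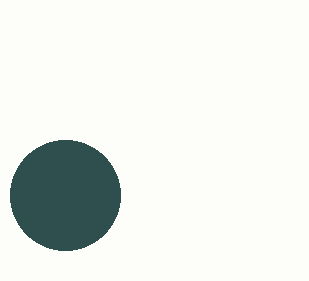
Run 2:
a = 65
b = 195
c = 55
col = 'darkslategray'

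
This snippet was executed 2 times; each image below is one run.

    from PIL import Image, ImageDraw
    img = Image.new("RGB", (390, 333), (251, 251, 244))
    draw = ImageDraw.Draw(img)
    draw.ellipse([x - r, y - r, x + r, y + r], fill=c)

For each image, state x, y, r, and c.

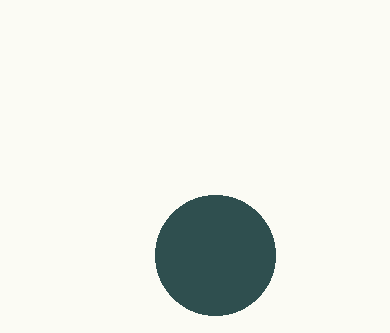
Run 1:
x = 215
y = 255
r = 60
c = 'darkslategray'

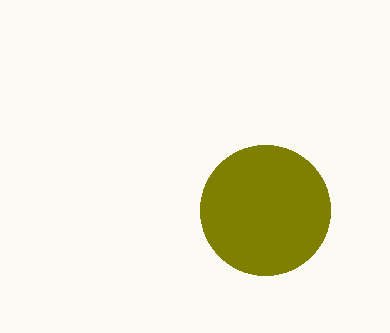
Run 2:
x = 265, y = 210, r = 65, c = 'olive'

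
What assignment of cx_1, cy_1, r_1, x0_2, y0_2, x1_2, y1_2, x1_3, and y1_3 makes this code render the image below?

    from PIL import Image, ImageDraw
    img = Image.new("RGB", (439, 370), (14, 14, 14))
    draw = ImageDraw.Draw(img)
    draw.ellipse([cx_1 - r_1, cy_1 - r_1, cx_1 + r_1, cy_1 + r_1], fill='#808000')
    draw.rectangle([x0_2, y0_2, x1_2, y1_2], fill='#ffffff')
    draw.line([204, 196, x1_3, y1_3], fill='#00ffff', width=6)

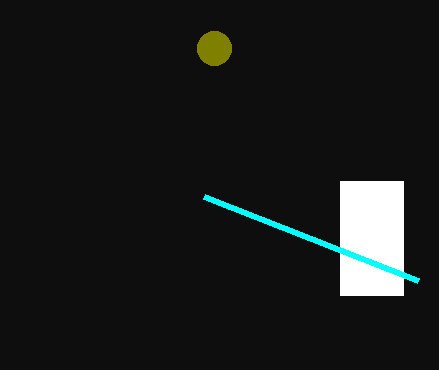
cx_1 = 214
cy_1 = 48
r_1 = 17
x0_2 = 340
y0_2 = 181
x1_2 = 403
y1_2 = 295
x1_3 = 418
y1_3 = 280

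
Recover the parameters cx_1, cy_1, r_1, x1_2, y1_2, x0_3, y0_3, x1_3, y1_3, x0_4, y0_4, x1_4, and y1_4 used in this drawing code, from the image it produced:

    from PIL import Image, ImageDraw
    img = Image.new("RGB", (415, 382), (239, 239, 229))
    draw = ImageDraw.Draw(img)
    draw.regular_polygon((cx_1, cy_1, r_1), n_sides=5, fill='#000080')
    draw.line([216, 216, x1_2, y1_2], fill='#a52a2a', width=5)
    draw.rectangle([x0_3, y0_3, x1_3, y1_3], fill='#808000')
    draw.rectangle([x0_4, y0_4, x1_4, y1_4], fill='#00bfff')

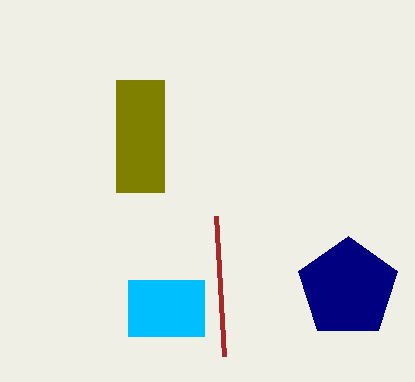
cx_1 = 348
cy_1 = 288
r_1 = 52
x1_2 = 224
y1_2 = 356
x0_3 = 116
y0_3 = 80
x1_3 = 164
y1_3 = 192
x0_4 = 128
y0_4 = 280
x1_4 = 204
y1_4 = 336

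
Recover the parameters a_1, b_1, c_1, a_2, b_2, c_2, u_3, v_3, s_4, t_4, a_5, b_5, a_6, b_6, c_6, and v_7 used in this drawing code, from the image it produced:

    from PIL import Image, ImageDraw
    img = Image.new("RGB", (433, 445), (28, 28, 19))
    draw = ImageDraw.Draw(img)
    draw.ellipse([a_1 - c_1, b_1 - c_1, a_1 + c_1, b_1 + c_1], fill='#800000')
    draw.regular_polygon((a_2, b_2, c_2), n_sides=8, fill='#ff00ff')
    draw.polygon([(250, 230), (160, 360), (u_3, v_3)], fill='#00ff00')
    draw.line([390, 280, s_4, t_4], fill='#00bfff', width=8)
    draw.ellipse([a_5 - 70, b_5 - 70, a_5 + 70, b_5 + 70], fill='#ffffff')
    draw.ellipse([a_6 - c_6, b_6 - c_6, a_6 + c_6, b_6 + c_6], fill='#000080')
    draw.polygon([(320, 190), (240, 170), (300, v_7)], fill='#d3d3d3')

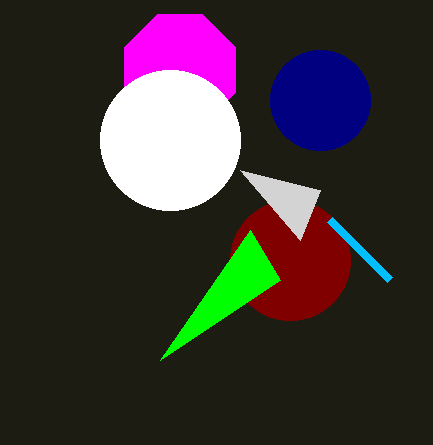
a_1 = 290
b_1 = 260
c_1 = 60
a_2 = 180
b_2 = 70
c_2 = 60
u_3 = 280
v_3 = 280
s_4 = 330
t_4 = 220
a_5 = 170
b_5 = 140
a_6 = 320
b_6 = 100
c_6 = 50
v_7 = 240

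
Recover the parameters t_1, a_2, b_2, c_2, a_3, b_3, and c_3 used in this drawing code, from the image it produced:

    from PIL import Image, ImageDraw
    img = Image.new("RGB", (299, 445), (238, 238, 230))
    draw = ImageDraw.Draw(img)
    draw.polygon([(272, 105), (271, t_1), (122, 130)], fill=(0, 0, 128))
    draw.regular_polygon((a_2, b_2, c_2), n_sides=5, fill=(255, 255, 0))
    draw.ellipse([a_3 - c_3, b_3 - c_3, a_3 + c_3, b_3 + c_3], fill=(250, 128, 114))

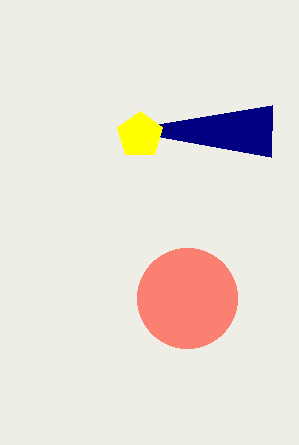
t_1 = 157
a_2 = 140
b_2 = 135
c_2 = 24
a_3 = 187
b_3 = 298
c_3 = 50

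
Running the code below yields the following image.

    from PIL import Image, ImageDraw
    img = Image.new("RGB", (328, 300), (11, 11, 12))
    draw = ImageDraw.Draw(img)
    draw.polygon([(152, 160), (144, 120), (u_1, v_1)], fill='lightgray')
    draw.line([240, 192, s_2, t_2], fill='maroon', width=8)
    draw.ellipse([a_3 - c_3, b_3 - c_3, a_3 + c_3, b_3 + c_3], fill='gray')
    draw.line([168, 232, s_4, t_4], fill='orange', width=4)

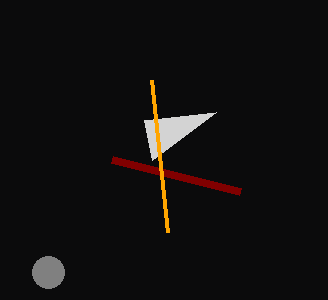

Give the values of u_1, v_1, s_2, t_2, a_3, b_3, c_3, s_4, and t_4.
u_1 = 216, v_1 = 112, s_2 = 112, t_2 = 160, a_3 = 48, b_3 = 272, c_3 = 16, s_4 = 152, t_4 = 80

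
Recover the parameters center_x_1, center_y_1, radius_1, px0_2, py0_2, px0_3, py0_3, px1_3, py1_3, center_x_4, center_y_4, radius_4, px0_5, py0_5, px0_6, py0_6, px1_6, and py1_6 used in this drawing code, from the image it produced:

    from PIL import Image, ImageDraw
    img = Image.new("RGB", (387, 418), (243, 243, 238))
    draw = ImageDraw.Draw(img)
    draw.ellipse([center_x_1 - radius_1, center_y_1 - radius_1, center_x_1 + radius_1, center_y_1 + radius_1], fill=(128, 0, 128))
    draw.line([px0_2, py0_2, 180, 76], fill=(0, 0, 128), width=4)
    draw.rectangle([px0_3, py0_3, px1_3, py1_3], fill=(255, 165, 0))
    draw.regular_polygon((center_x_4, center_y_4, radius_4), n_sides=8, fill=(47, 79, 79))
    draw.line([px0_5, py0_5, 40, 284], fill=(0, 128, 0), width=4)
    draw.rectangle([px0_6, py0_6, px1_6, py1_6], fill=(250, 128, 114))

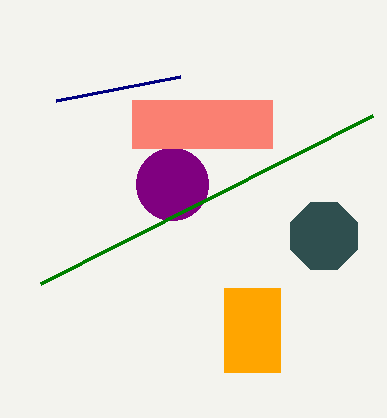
center_x_1 = 172, center_y_1 = 184, radius_1 = 36, px0_2 = 56, py0_2 = 100, px0_3 = 224, py0_3 = 288, px1_3 = 280, py1_3 = 372, center_x_4 = 324, center_y_4 = 236, radius_4 = 36, px0_5 = 372, py0_5 = 116, px0_6 = 132, py0_6 = 100, px1_6 = 272, py1_6 = 148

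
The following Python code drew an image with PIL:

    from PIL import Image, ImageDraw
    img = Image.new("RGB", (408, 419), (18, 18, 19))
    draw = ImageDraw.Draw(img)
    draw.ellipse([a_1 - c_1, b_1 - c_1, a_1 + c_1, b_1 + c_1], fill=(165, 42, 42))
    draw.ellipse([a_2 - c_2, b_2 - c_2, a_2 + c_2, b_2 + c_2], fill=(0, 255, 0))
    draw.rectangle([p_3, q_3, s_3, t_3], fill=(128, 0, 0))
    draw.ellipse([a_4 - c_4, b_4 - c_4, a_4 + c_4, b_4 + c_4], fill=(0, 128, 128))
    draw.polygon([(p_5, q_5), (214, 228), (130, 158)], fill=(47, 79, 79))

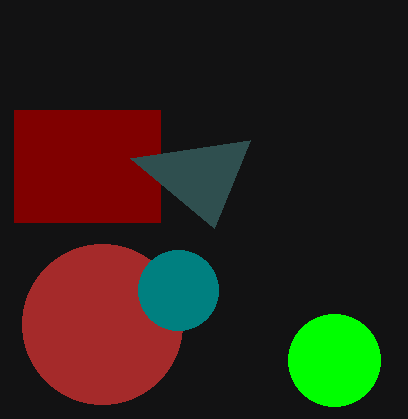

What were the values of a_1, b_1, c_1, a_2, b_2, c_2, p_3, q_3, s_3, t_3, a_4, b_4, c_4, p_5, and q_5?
a_1 = 102; b_1 = 324; c_1 = 80; a_2 = 334; b_2 = 360; c_2 = 46; p_3 = 14; q_3 = 110; s_3 = 160; t_3 = 222; a_4 = 178; b_4 = 290; c_4 = 40; p_5 = 250; q_5 = 140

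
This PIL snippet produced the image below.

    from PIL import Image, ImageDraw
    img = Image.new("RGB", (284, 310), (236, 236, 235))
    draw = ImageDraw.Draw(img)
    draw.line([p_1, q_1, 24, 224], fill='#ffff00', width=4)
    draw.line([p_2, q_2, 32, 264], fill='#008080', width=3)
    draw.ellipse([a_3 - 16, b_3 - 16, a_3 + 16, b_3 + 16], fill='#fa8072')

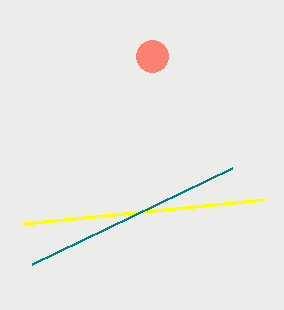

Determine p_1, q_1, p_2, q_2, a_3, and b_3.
p_1 = 264, q_1 = 200, p_2 = 232, q_2 = 168, a_3 = 152, b_3 = 56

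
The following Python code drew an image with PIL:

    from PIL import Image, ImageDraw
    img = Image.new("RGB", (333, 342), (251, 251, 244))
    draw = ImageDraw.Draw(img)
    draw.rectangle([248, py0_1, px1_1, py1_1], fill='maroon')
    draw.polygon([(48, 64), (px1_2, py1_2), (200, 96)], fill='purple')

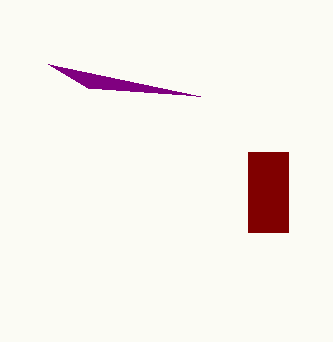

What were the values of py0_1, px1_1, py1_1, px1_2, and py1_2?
py0_1 = 152; px1_1 = 288; py1_1 = 232; px1_2 = 88; py1_2 = 88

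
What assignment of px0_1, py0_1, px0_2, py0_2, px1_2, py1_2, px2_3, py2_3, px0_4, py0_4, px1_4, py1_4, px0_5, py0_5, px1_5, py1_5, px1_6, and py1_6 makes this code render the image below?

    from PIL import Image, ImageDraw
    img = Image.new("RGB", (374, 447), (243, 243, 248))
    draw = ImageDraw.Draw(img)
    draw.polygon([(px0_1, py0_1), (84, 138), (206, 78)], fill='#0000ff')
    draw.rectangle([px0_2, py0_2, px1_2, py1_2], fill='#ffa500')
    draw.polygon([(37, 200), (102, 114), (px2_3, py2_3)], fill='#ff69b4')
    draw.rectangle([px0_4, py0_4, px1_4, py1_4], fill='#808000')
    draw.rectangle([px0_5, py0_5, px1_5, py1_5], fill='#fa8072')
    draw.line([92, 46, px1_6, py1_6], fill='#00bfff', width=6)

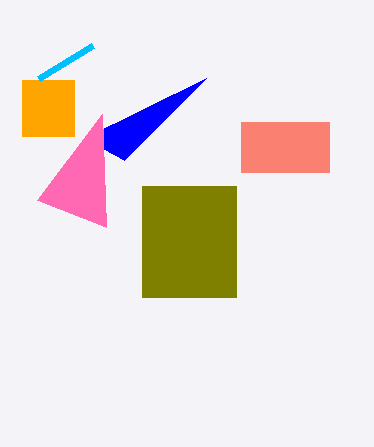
px0_1 = 124; py0_1 = 160; px0_2 = 22; py0_2 = 80; px1_2 = 74; py1_2 = 136; px2_3 = 106; py2_3 = 227; px0_4 = 142; py0_4 = 186; px1_4 = 236; py1_4 = 297; px0_5 = 241; py0_5 = 122; px1_5 = 329; py1_5 = 172; px1_6 = 38; py1_6 = 79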